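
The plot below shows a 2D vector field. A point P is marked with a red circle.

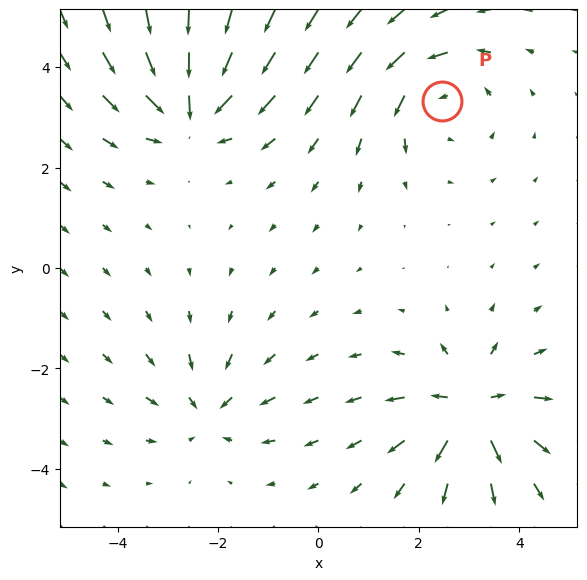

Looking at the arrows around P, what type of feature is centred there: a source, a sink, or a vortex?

vortex

At P (2.5, 3.3) the arrows circulate counterclockwise. Divergence ≈0, curl about +4 — near-zero divergence with nonzero curl is a vortex.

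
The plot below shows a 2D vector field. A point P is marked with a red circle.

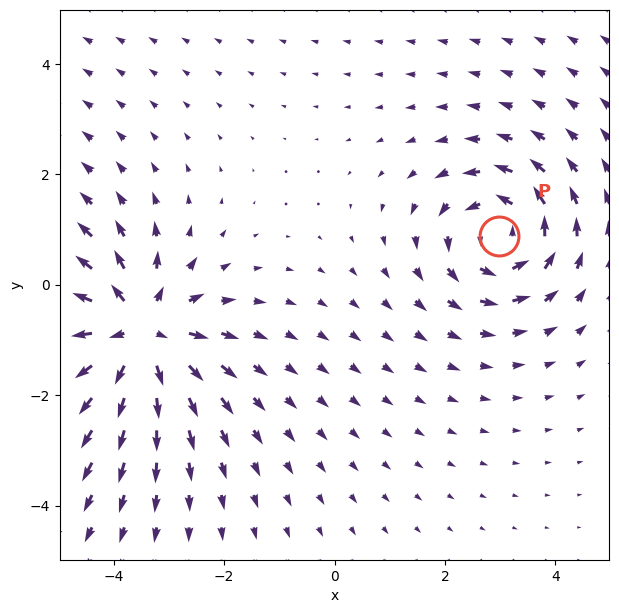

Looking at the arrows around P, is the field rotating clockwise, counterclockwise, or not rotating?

Near P at (3.0, 0.9) the arrows circulate counterclockwise. The curl (z-component) there is about +3; positive curl means counterclockwise rotation.

counterclockwise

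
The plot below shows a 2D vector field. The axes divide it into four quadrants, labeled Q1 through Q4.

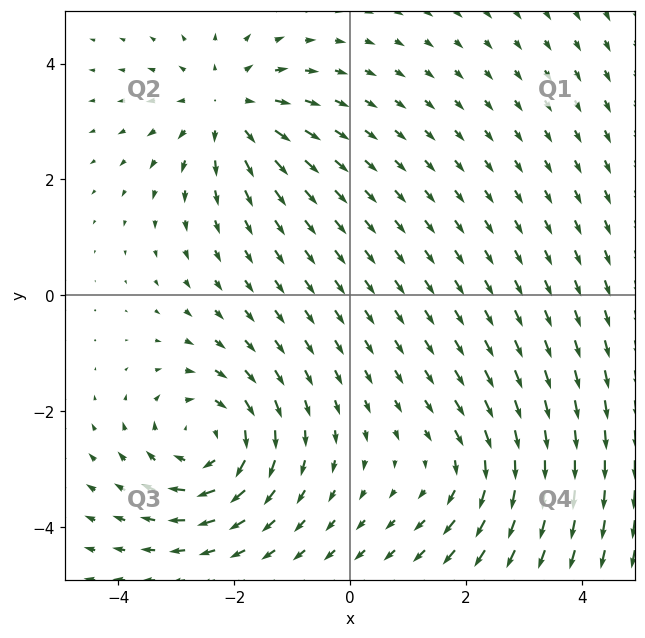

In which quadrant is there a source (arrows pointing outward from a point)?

The source sits at approximately (-2.1, 3.2), which lies in quadrant Q2. The divergence there is about +4, positive as expected for a source.

Q2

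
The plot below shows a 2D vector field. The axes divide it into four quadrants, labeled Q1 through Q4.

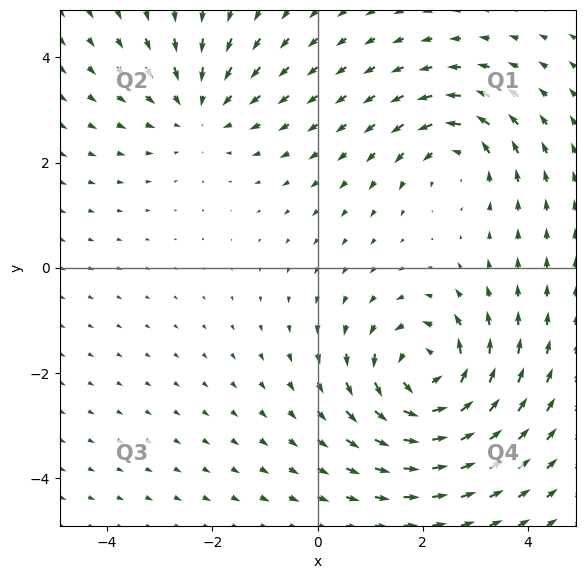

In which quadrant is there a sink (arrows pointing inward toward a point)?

Q2

The sink sits at approximately (-2.2, 3.0), which lies in quadrant Q2. The divergence there is about -2, negative as expected for a sink.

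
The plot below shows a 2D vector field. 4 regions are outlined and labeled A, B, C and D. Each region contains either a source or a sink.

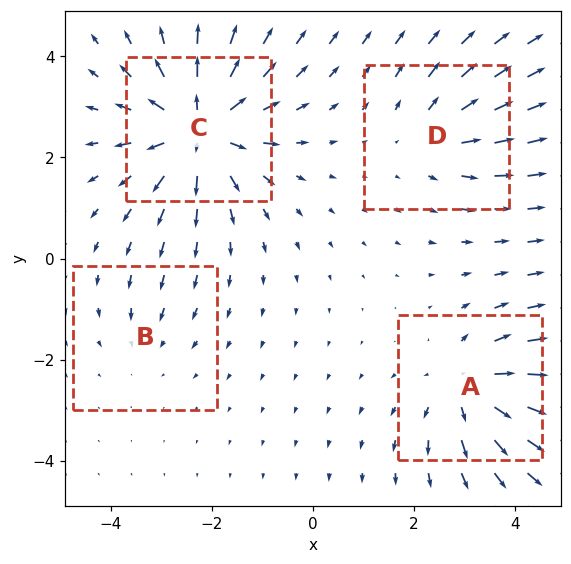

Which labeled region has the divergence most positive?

Divergence at each region's feature centre — A: about +5, B: about -2, C: about +8, D: about +4. Region C is most positive.

C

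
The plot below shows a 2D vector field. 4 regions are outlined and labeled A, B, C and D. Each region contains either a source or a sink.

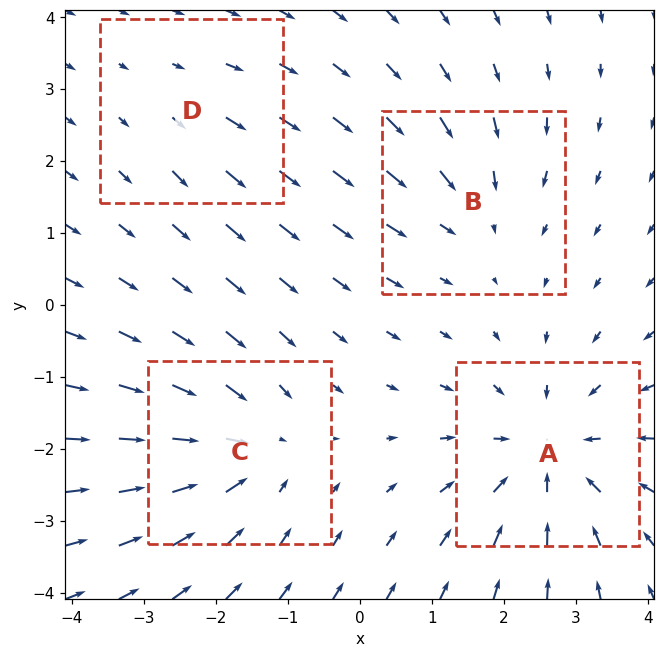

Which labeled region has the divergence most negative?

A

Divergence at each region's feature centre — A: about -5, B: about -3, C: about -4, D: about +2. Region A is most negative.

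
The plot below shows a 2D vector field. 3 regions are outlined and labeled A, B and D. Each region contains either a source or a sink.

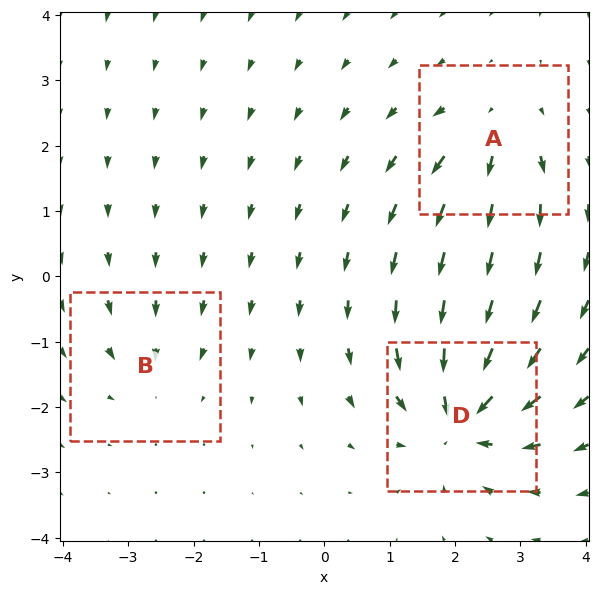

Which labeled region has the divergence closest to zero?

Divergence at each region's feature centre — A: about +4, B: about -3, D: about -6. Region B is closest to zero.

B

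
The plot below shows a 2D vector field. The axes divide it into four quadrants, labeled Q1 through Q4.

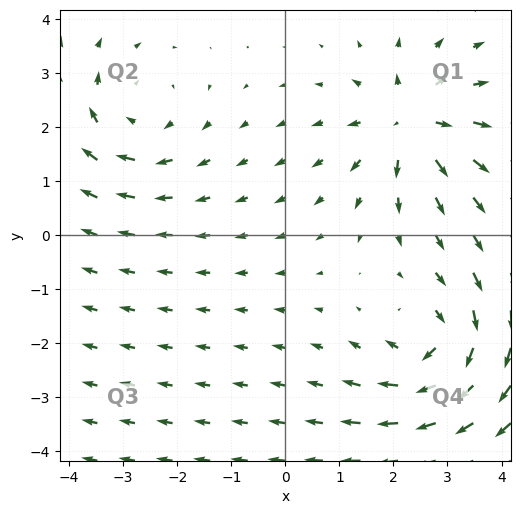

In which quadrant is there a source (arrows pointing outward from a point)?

The source sits at approximately (2.3, 2.1), which lies in quadrant Q1. The divergence there is about +6, positive as expected for a source.

Q1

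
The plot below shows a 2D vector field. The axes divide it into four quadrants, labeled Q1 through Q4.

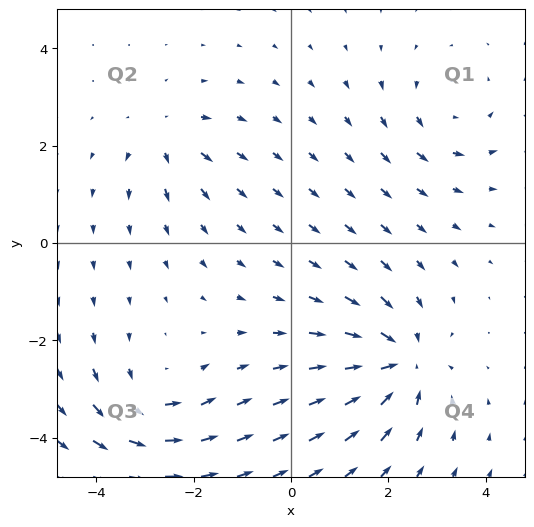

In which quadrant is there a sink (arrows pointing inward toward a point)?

The sink sits at approximately (2.2, -2.4), which lies in quadrant Q4. The divergence there is about -5, negative as expected for a sink.

Q4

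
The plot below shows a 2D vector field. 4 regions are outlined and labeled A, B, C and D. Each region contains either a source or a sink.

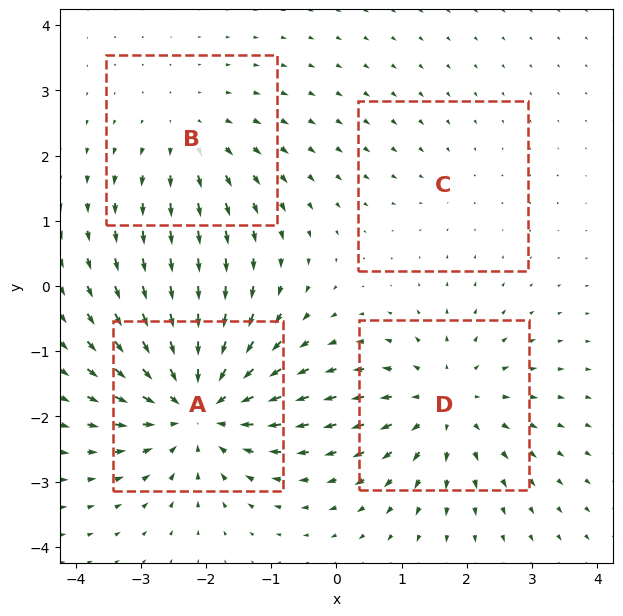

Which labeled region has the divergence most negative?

Divergence at each region's feature centre — A: about -7, B: about +3, C: about -2, D: about +5. Region A is most negative.

A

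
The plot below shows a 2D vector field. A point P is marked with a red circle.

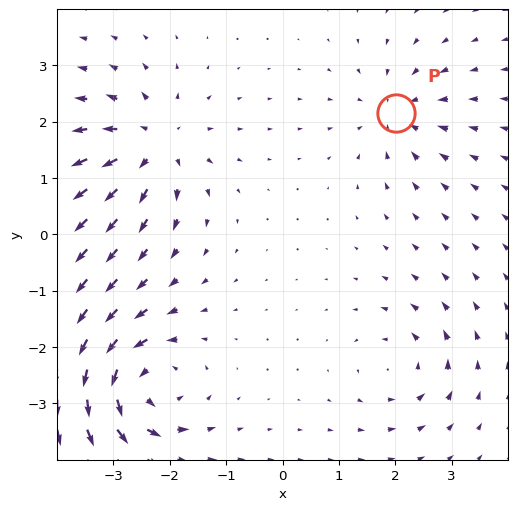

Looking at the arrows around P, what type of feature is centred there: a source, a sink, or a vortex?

sink

At P (2.0, 2.1) the arrows converge inward. Divergence about -4, curl ≈0 — negative divergence with near-zero curl is a sink.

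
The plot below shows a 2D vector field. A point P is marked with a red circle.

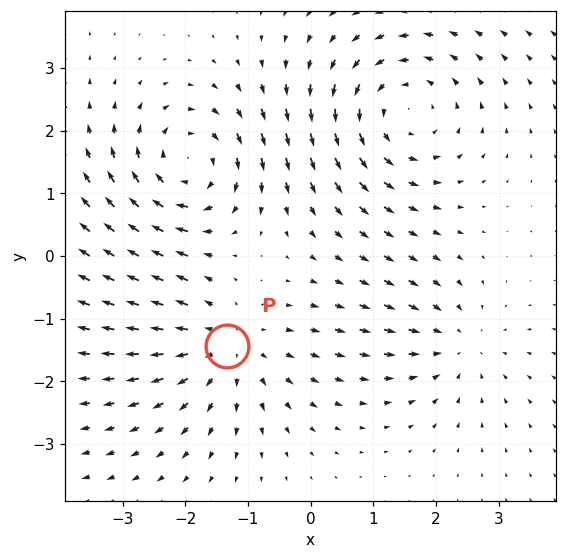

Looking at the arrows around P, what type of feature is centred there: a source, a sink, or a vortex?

At P (-1.3, -1.4) the arrows spread outward. Divergence about +4, curl ≈0 — positive divergence with near-zero curl is a source.

source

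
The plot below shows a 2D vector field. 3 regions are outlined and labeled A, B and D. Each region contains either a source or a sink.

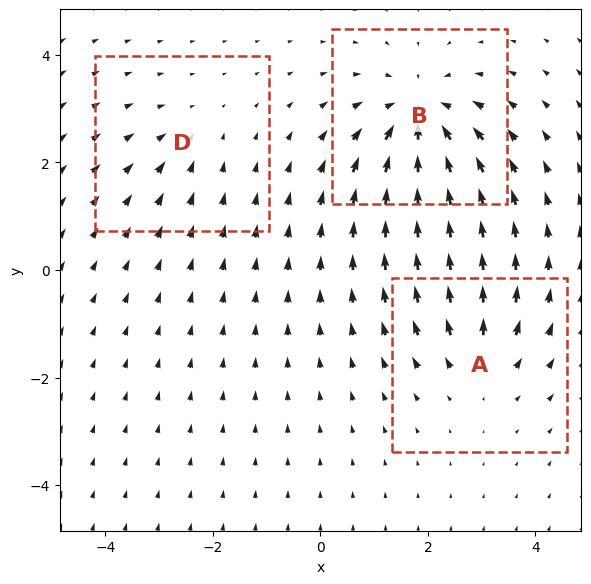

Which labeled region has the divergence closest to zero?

D

Divergence at each region's feature centre — A: about +3, B: about -5, D: about -2. Region D is closest to zero.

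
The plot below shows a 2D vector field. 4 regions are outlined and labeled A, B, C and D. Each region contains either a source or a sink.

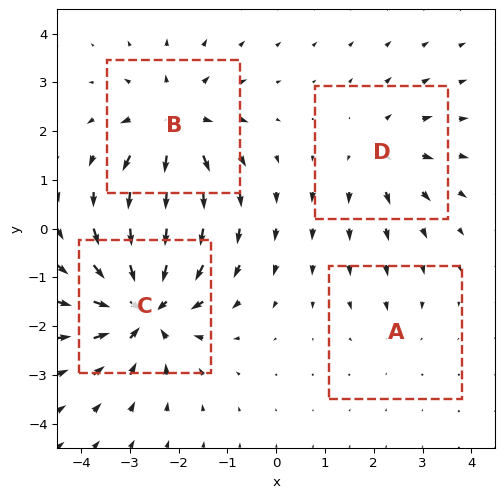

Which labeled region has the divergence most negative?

Divergence at each region's feature centre — A: about -2, B: about +6, C: about -8, D: about +4. Region C is most negative.

C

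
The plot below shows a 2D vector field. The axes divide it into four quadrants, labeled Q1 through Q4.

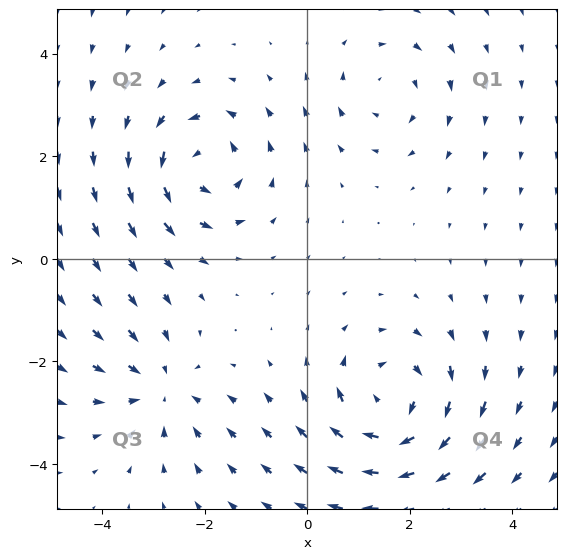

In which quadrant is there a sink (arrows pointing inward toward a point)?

The sink sits at approximately (-2.8, -2.5), which lies in quadrant Q3. The divergence there is about -3, negative as expected for a sink.

Q3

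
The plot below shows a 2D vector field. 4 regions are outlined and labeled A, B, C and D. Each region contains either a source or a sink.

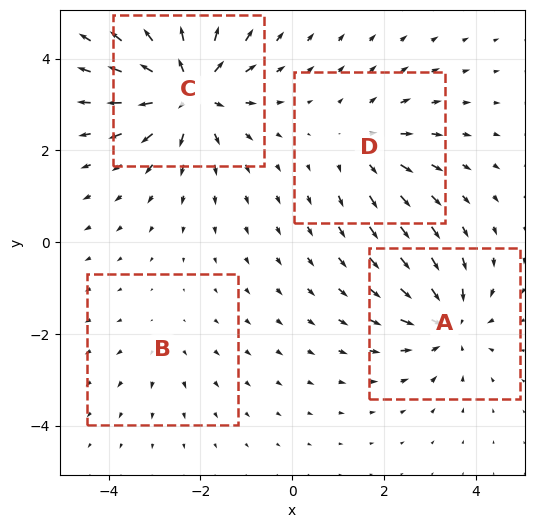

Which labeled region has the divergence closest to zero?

Divergence at each region's feature centre — A: about -5, B: about +2, C: about +7, D: about +3. Region B is closest to zero.

B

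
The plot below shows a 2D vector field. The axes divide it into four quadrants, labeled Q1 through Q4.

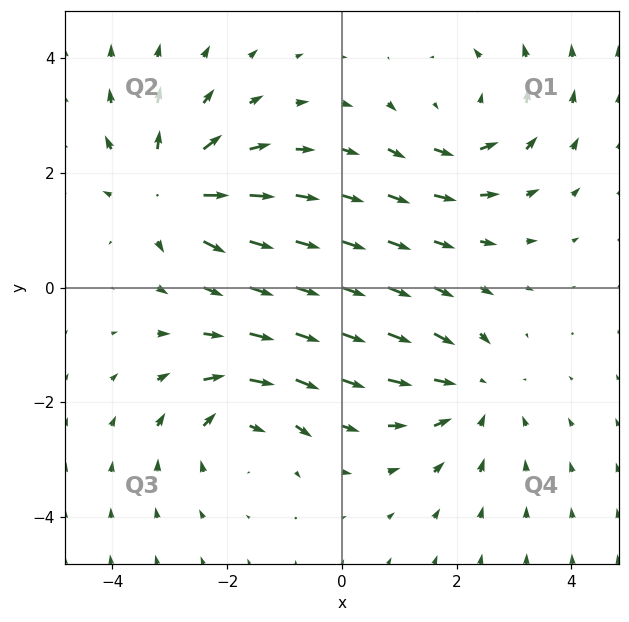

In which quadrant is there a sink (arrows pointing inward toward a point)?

Q4

The sink sits at approximately (2.3, -1.8), which lies in quadrant Q4. The divergence there is about -4, negative as expected for a sink.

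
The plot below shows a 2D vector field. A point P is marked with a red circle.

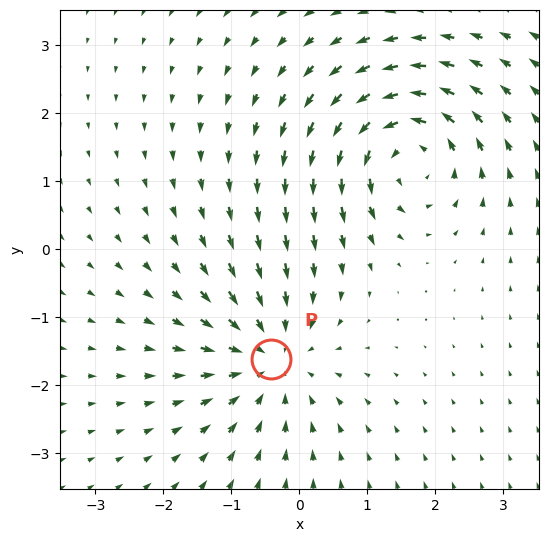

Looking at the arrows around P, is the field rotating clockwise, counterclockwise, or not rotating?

not rotating

Near P at (-0.4, -1.6) the arrows show no circulation. The curl there is ≈0.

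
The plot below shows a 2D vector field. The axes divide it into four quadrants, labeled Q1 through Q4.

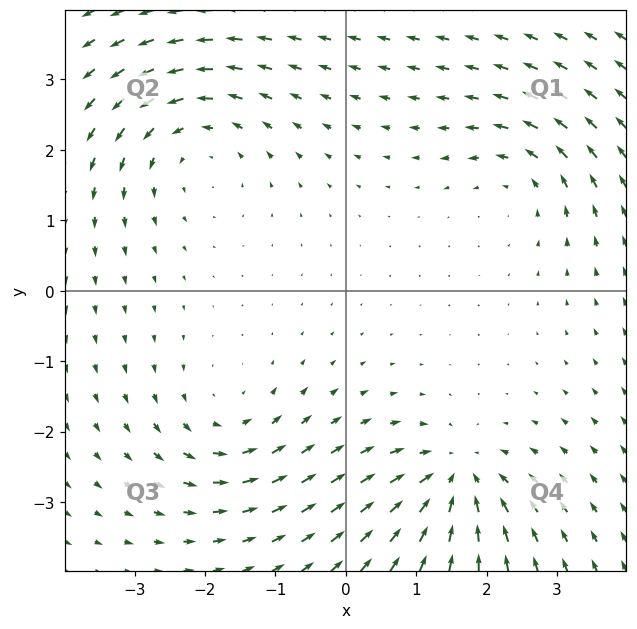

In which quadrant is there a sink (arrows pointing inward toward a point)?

Q4

The sink sits at approximately (1.6, -2.7), which lies in quadrant Q4. The divergence there is about -5, negative as expected for a sink.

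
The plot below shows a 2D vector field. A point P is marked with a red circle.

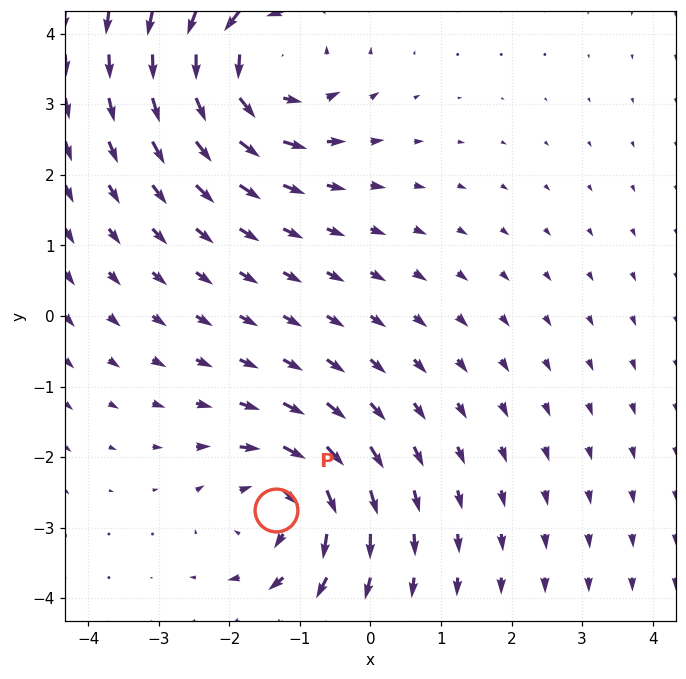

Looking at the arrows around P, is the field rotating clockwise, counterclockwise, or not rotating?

clockwise

Near P at (-1.3, -2.7) the arrows circulate clockwise. The curl (z-component) there is about -4; negative curl means clockwise rotation.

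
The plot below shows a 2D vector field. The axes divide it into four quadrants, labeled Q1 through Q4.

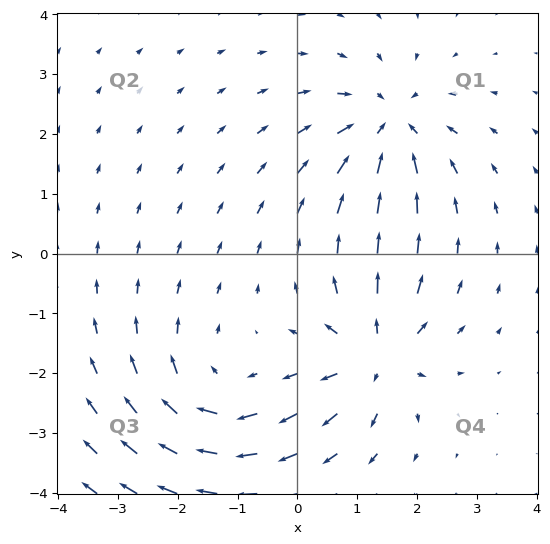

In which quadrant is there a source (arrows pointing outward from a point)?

Q4

The source sits at approximately (1.3, -1.7), which lies in quadrant Q4. The divergence there is about +6, positive as expected for a source.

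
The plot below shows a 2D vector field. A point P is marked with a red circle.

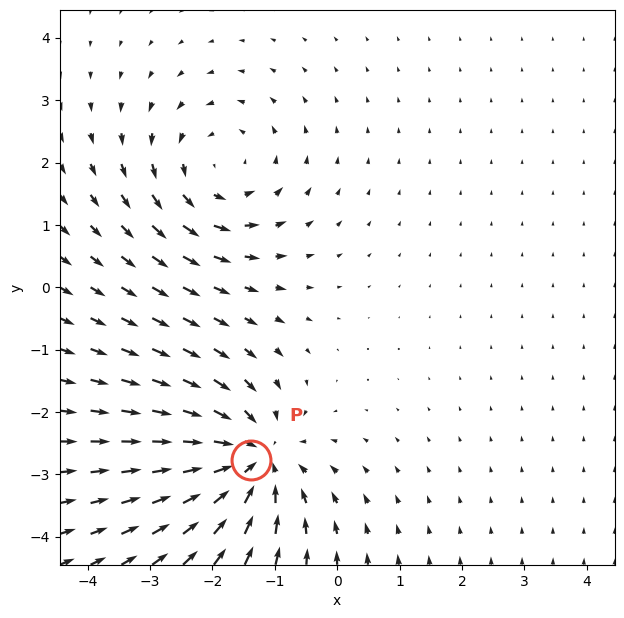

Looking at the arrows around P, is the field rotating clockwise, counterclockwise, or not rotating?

Near P at (-1.4, -2.8) the arrows show no circulation. The curl there is ≈0.

not rotating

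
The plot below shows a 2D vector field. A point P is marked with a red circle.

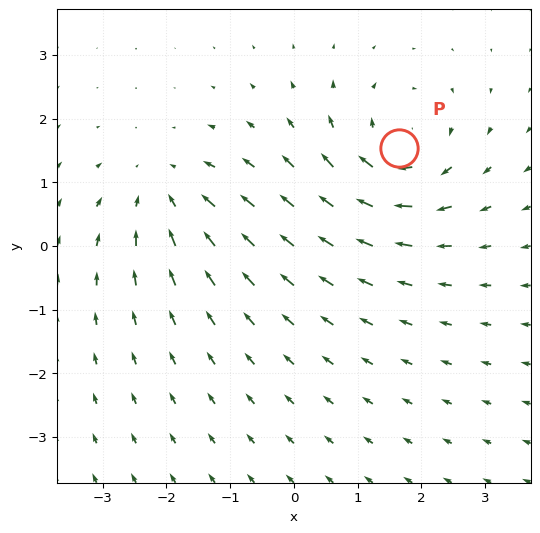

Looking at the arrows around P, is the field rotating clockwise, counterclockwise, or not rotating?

Near P at (1.6, 1.5) the arrows circulate clockwise. The curl (z-component) there is about -4; negative curl means clockwise rotation.

clockwise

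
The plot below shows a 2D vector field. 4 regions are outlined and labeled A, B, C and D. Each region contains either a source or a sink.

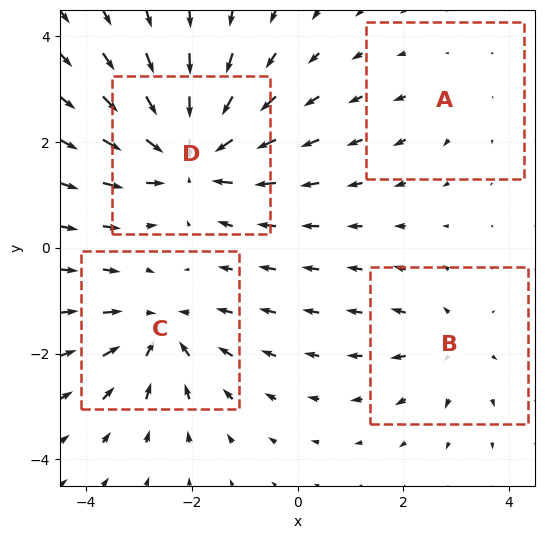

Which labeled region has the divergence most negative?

D

Divergence at each region's feature centre — A: about +2, B: about +3, C: about -5, D: about -7. Region D is most negative.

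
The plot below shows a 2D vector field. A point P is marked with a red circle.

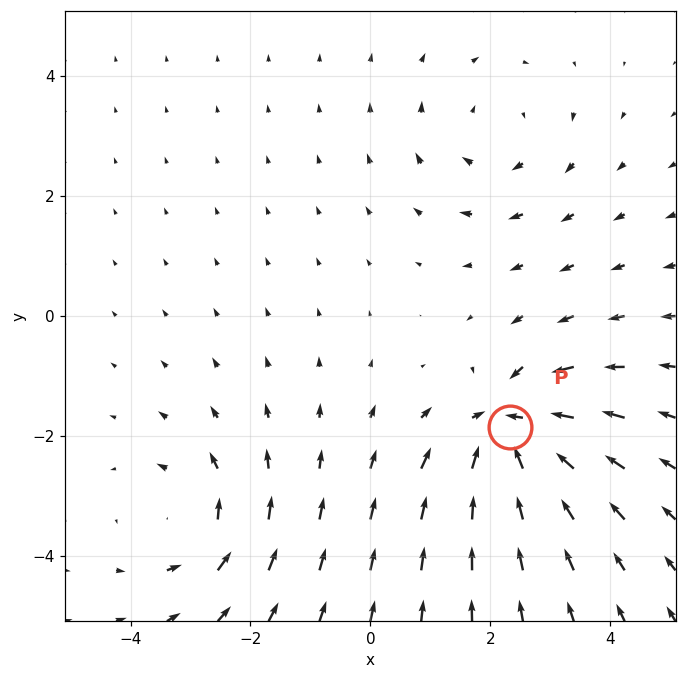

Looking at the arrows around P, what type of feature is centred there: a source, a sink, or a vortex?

At P (2.3, -1.8) the arrows converge inward. Divergence about -6, curl ≈0 — negative divergence with near-zero curl is a sink.

sink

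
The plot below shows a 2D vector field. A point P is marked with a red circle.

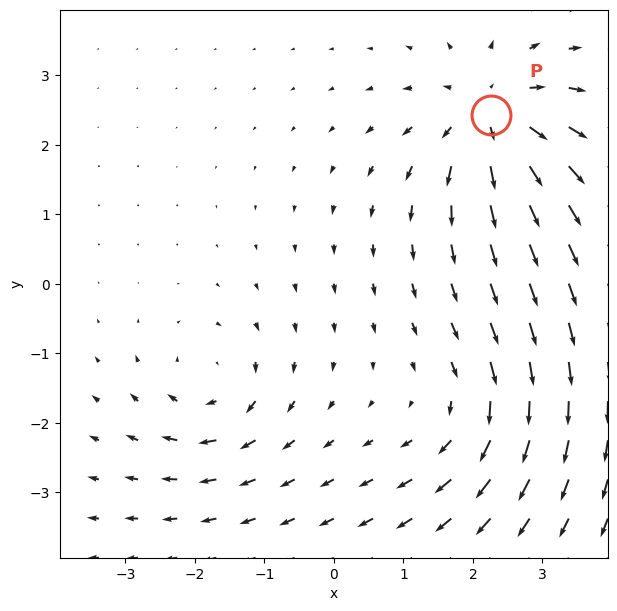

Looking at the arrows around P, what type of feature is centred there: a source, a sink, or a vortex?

At P (2.3, 2.4) the arrows spread outward. Divergence about +6, curl ≈0 — positive divergence with near-zero curl is a source.

source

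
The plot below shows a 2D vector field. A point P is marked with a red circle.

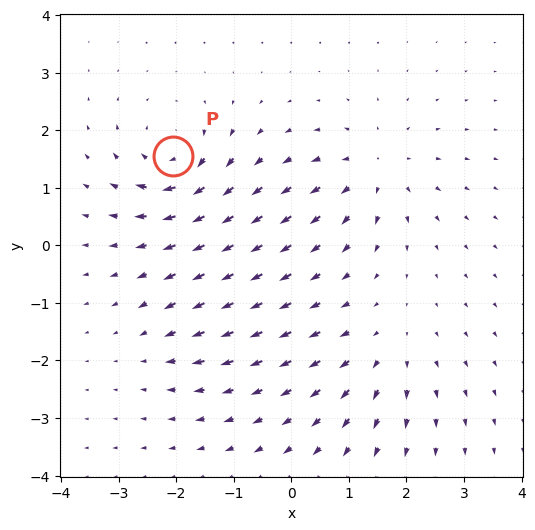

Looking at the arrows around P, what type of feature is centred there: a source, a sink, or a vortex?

vortex

At P (-2.0, 1.5) the arrows circulate clockwise. Divergence ≈0, curl about -7 — near-zero divergence with nonzero curl is a vortex.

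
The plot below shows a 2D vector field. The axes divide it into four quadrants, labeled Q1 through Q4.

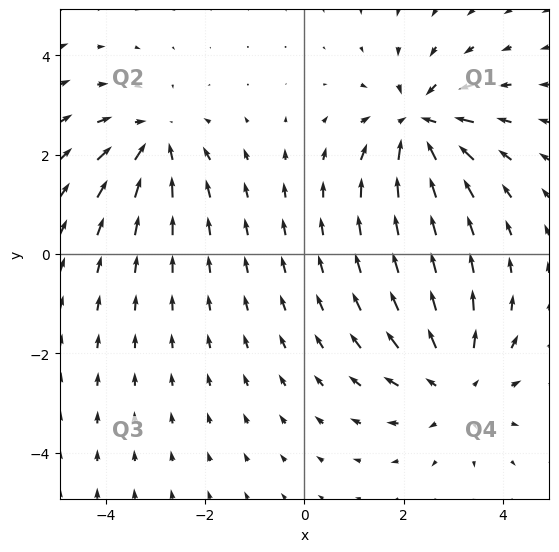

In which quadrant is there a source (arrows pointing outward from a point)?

The source sits at approximately (3.0, -2.6), which lies in quadrant Q4. The divergence there is about +4, positive as expected for a source.

Q4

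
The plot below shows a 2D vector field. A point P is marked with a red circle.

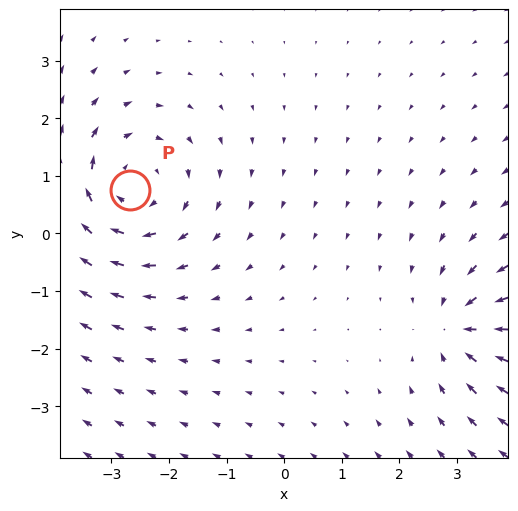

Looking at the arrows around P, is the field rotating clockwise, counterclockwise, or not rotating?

clockwise

Near P at (-2.7, 0.8) the arrows circulate clockwise. The curl (z-component) there is about -3; negative curl means clockwise rotation.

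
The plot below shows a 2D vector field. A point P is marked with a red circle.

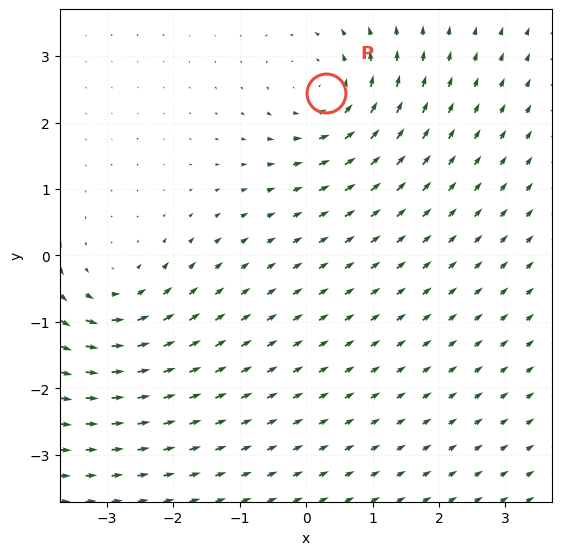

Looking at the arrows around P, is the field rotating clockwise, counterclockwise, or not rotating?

Near P at (0.3, 2.4) the arrows circulate counterclockwise. The curl (z-component) there is about +3; positive curl means counterclockwise rotation.

counterclockwise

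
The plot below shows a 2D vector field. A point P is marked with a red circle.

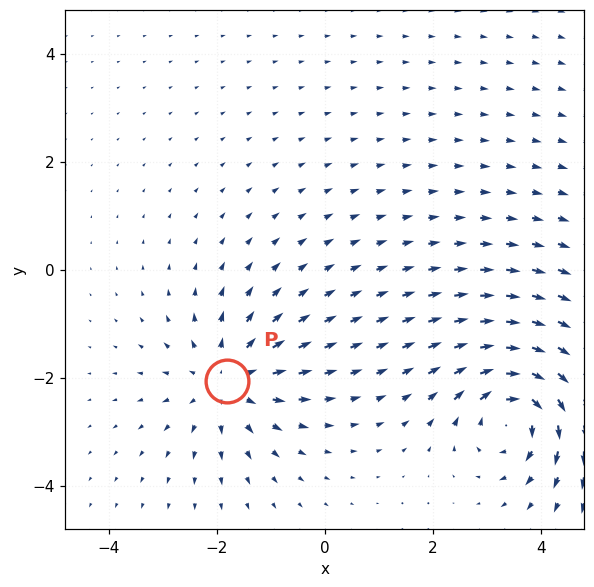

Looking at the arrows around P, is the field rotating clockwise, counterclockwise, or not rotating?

not rotating

Near P at (-1.8, -2.1) the arrows show no circulation. The curl there is ≈0.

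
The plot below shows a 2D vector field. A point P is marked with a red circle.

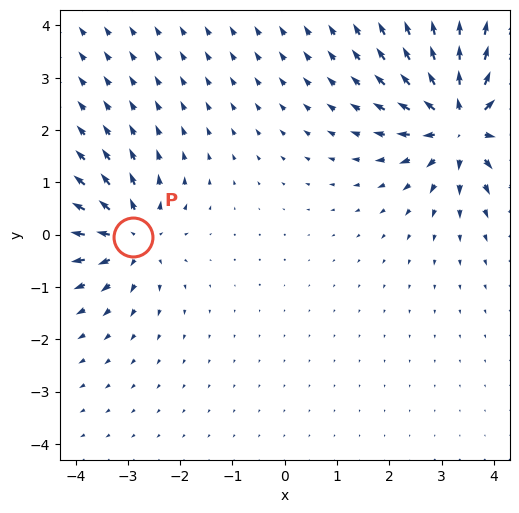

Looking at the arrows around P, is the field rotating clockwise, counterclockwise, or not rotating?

not rotating

Near P at (-2.9, -0.0) the arrows show no circulation. The curl there is ≈0.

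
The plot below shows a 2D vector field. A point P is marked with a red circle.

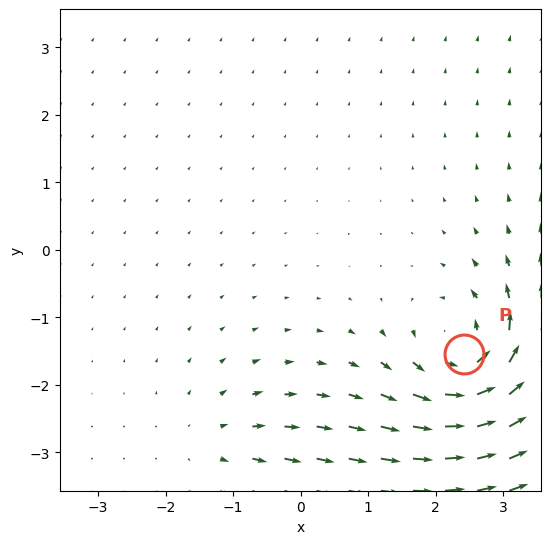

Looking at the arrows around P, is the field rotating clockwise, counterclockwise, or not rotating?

Near P at (2.4, -1.5) the arrows circulate counterclockwise. The curl (z-component) there is about +6; positive curl means counterclockwise rotation.

counterclockwise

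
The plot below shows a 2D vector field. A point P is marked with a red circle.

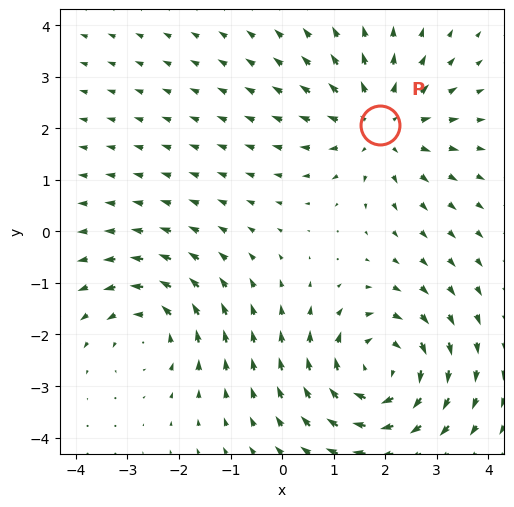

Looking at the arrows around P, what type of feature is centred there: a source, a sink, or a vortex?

At P (1.9, 2.1) the arrows spread outward. Divergence about +3, curl ≈0 — positive divergence with near-zero curl is a source.

source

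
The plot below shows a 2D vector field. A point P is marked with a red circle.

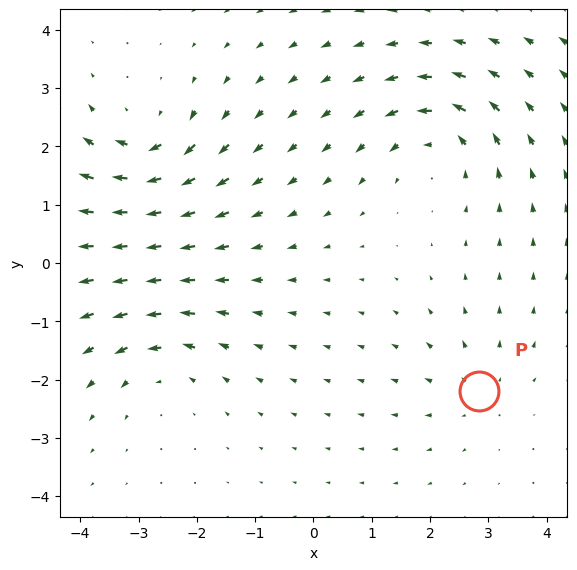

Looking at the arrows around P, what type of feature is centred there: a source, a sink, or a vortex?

At P (2.8, -2.2) the arrows spread outward. Divergence about +3, curl ≈0 — positive divergence with near-zero curl is a source.

source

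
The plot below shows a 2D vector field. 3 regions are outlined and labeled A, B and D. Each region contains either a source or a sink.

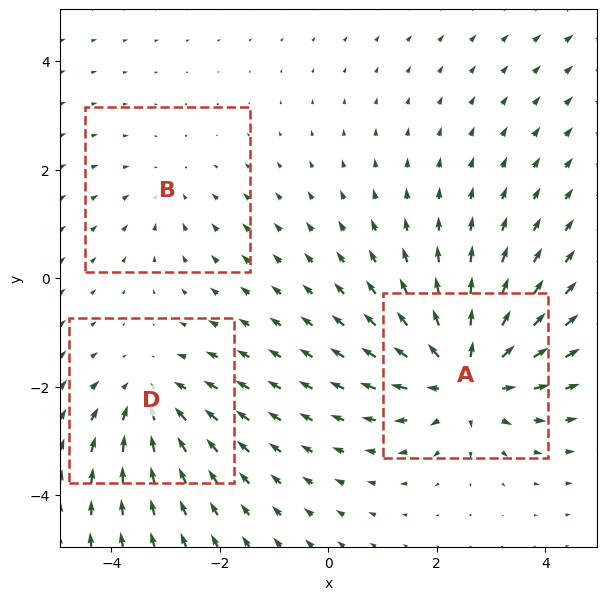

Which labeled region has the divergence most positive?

A

Divergence at each region's feature centre — A: about +5, B: about -2, D: about -3. Region A is most positive.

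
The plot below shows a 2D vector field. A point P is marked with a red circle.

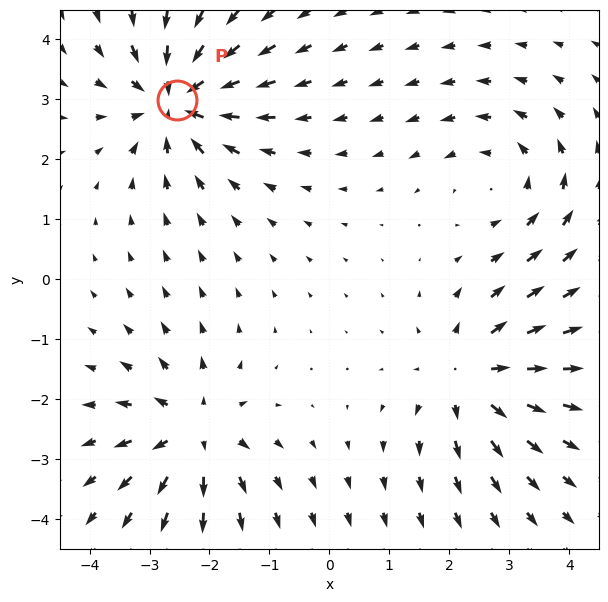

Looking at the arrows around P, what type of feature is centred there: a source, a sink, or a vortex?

At P (-2.5, 3.0) the arrows converge inward. Divergence about -6, curl ≈0 — negative divergence with near-zero curl is a sink.

sink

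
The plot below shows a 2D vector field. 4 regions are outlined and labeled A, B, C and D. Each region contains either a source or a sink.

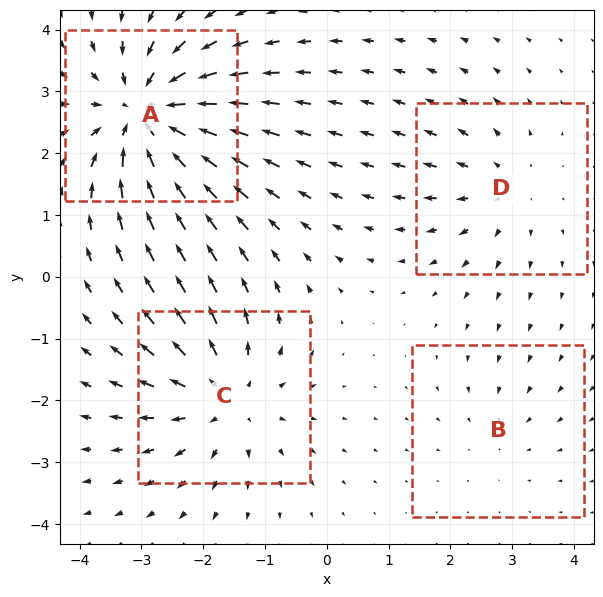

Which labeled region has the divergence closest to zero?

Divergence at each region's feature centre — A: about -7, B: about -2, C: about +5, D: about +3. Region B is closest to zero.

B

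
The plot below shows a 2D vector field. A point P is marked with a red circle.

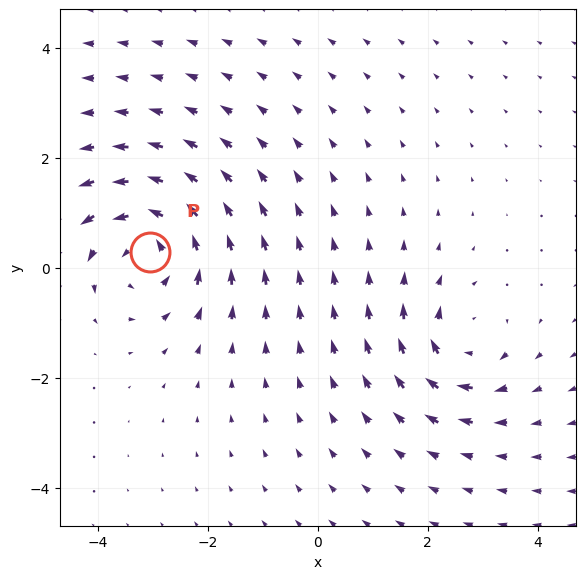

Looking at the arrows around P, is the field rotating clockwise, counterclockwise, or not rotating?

Near P at (-3.1, 0.3) the arrows circulate counterclockwise. The curl (z-component) there is about +5; positive curl means counterclockwise rotation.

counterclockwise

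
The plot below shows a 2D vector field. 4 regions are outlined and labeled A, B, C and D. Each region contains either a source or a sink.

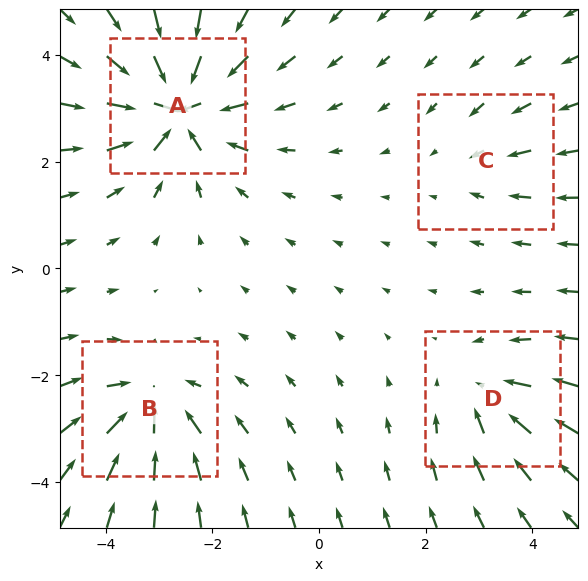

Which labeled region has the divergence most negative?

Divergence at each region's feature centre — A: about -8, B: about -5, C: about -2, D: about -4. Region A is most negative.

A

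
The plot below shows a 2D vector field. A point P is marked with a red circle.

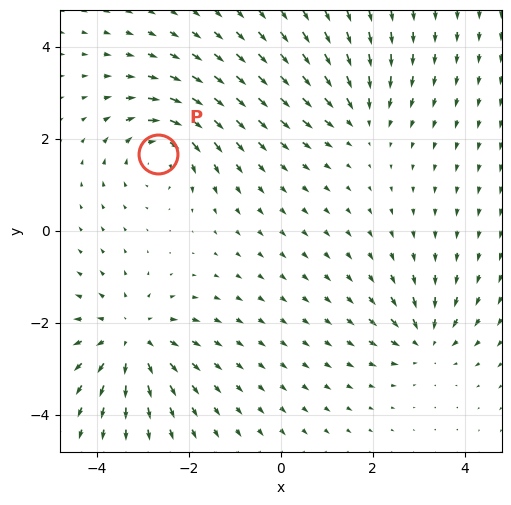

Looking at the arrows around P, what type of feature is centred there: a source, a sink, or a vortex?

At P (-2.7, 1.7) the arrows circulate clockwise. Divergence ≈0, curl about -4 — near-zero divergence with nonzero curl is a vortex.

vortex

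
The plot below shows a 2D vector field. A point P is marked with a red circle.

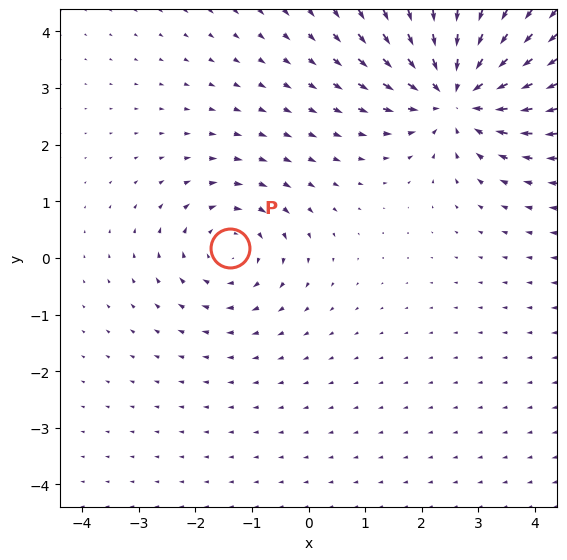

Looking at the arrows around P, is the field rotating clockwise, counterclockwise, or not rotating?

Near P at (-1.4, 0.2) the arrows circulate clockwise. The curl (z-component) there is about -3; negative curl means clockwise rotation.

clockwise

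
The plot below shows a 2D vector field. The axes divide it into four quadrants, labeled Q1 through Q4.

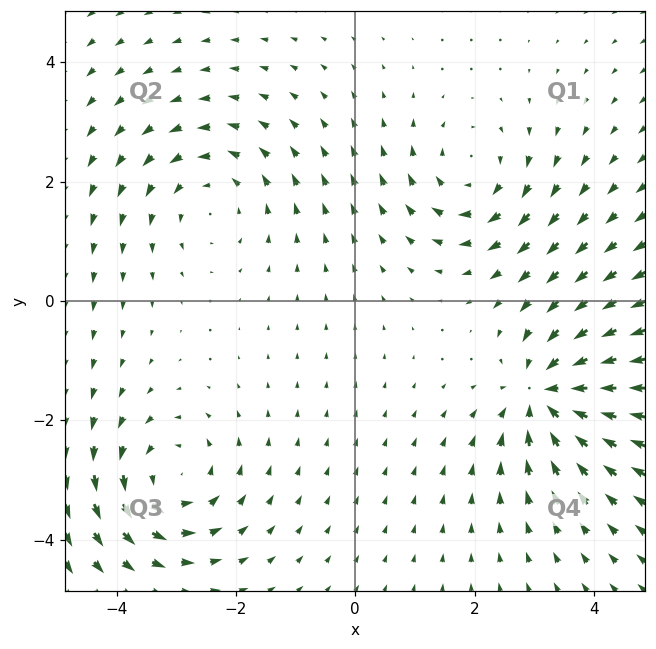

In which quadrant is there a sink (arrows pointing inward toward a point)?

The sink sits at approximately (3.2, -1.6), which lies in quadrant Q4. The divergence there is about -6, negative as expected for a sink.

Q4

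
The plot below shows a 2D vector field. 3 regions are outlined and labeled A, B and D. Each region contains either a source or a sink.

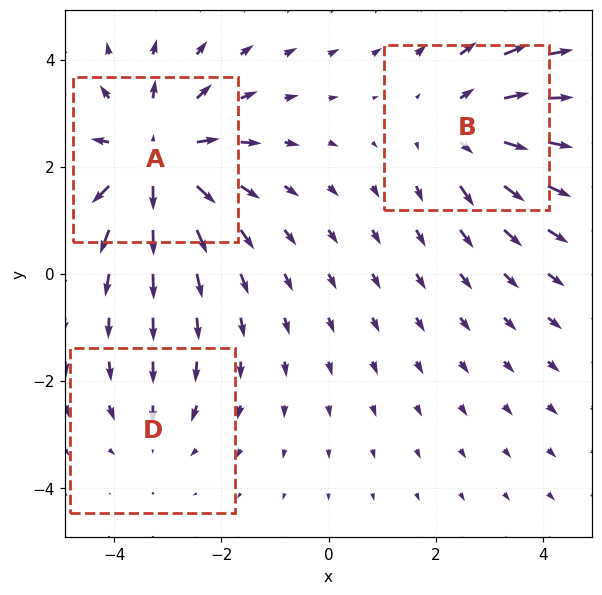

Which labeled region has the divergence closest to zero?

Divergence at each region's feature centre — A: about +5, B: about +3, D: about -2. Region D is closest to zero.

D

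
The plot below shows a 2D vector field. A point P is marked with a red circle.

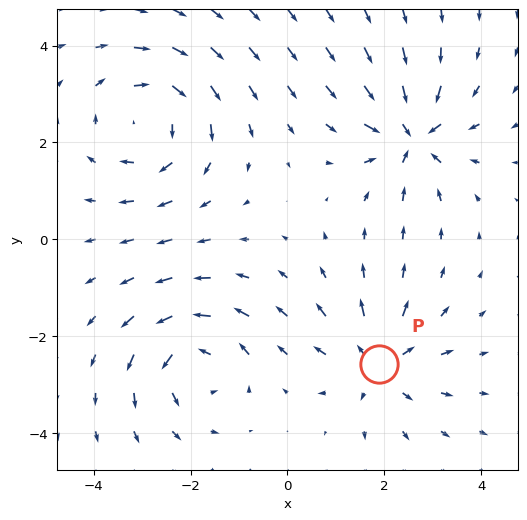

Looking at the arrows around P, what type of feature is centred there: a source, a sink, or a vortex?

source

At P (1.9, -2.6) the arrows spread outward. Divergence about +4, curl ≈0 — positive divergence with near-zero curl is a source.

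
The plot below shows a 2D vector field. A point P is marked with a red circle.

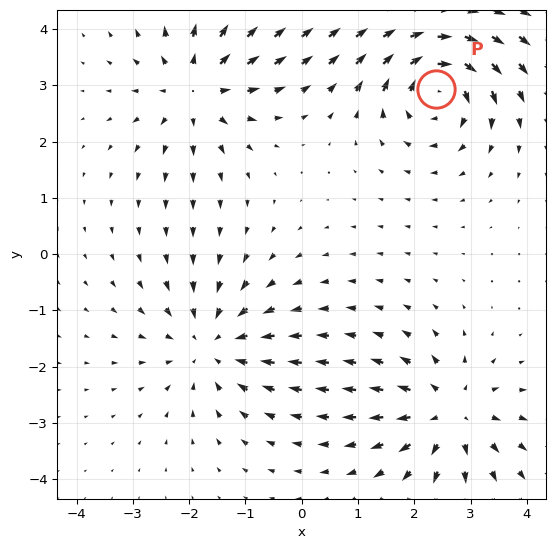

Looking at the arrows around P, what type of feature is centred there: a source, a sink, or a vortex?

vortex

At P (2.4, 2.9) the arrows circulate clockwise. Divergence ≈0, curl about -7 — near-zero divergence with nonzero curl is a vortex.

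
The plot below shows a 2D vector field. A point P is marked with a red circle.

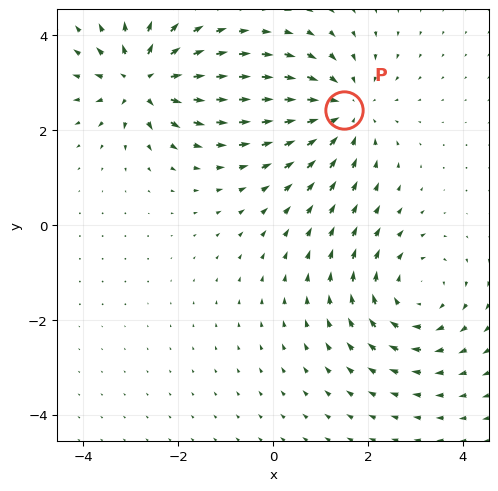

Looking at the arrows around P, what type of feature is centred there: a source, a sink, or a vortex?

sink

At P (1.5, 2.4) the arrows converge inward. Divergence about -4, curl ≈0 — negative divergence with near-zero curl is a sink.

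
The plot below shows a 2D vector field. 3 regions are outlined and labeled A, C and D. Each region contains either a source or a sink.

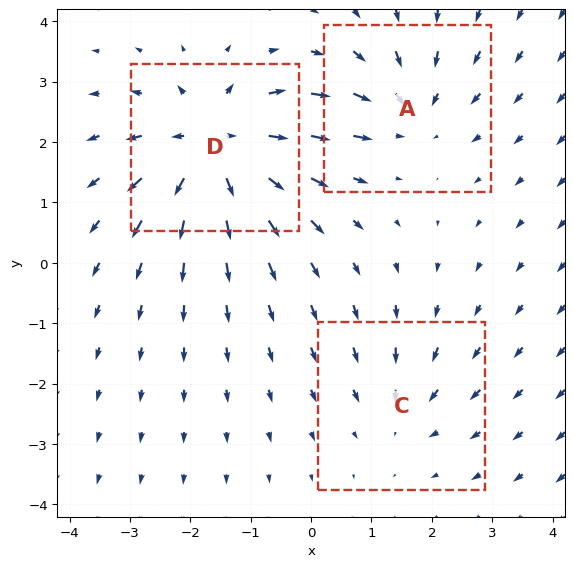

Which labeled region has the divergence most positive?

Divergence at each region's feature centre — A: about -3, C: about -2, D: about +5. Region D is most positive.

D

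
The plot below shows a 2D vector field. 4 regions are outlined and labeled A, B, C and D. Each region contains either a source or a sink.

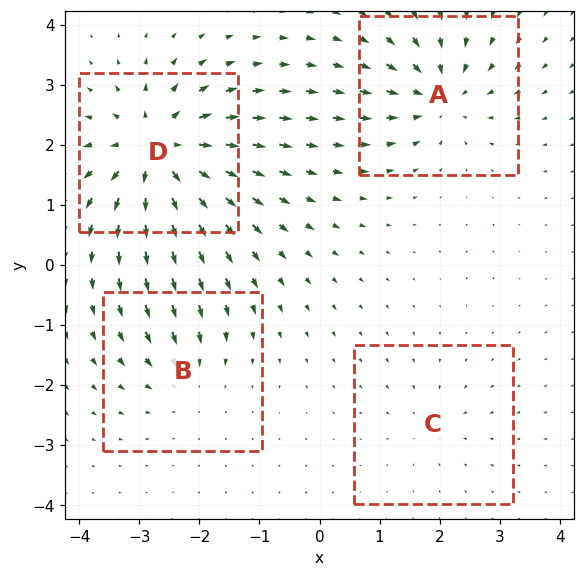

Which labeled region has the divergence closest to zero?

C

Divergence at each region's feature centre — A: about -6, B: about -4, C: about -2, D: about +8. Region C is closest to zero.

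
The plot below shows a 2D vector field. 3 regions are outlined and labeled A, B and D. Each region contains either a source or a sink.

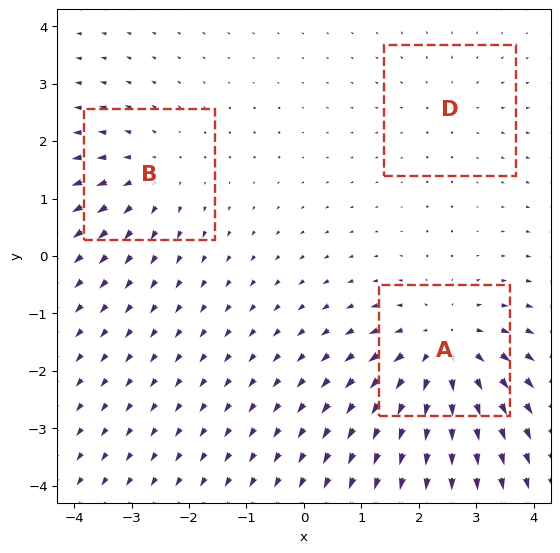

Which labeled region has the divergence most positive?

Divergence at each region's feature centre — A: about +5, B: about +3, D: about +2. Region A is most positive.

A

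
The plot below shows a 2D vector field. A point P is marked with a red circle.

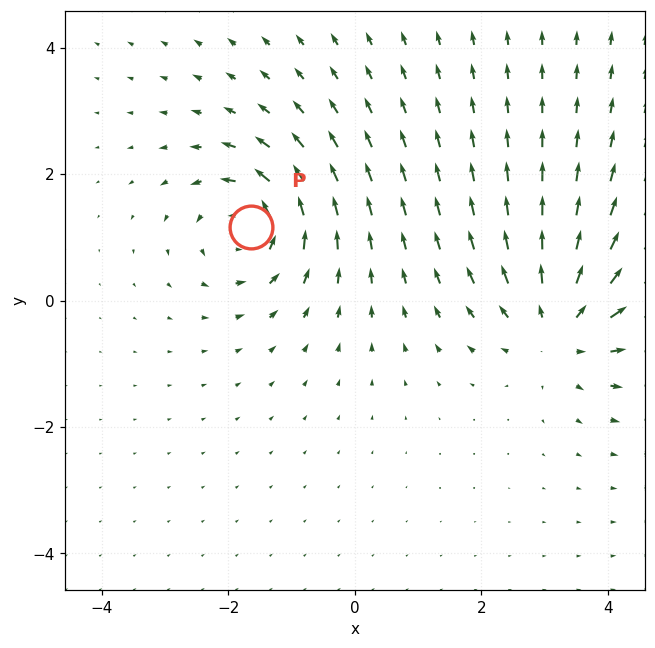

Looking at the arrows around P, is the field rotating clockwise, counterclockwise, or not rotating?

counterclockwise

Near P at (-1.6, 1.2) the arrows circulate counterclockwise. The curl (z-component) there is about +6; positive curl means counterclockwise rotation.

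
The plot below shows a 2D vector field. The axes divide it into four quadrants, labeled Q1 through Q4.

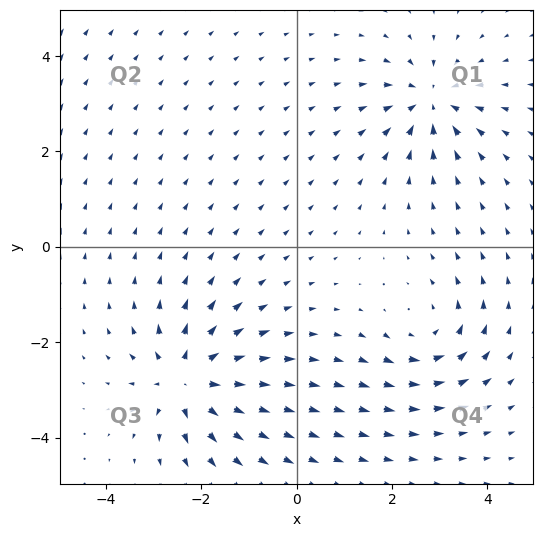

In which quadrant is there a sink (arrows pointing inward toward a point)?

The sink sits at approximately (2.8, 3.1), which lies in quadrant Q1. The divergence there is about -4, negative as expected for a sink.

Q1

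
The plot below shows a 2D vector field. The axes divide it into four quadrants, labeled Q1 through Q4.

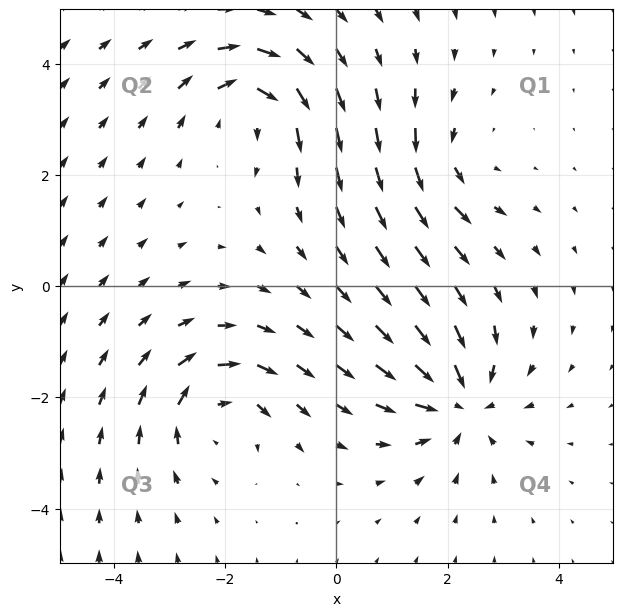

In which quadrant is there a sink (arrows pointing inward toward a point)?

Q4

The sink sits at approximately (2.2, -2.1), which lies in quadrant Q4. The divergence there is about -5, negative as expected for a sink.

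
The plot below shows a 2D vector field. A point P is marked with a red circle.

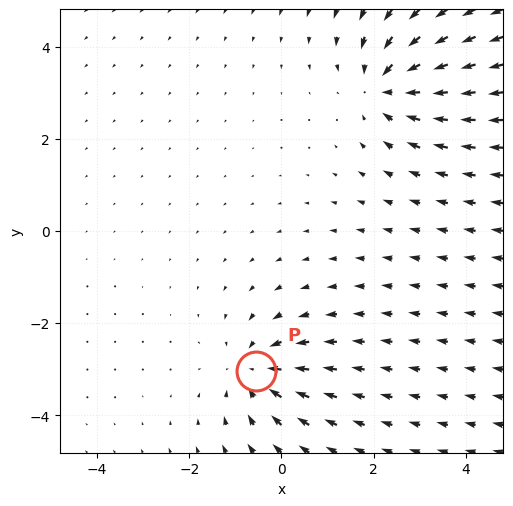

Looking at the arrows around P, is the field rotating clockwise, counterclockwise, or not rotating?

Near P at (-0.5, -3.0) the arrows show no circulation. The curl there is ≈0.

not rotating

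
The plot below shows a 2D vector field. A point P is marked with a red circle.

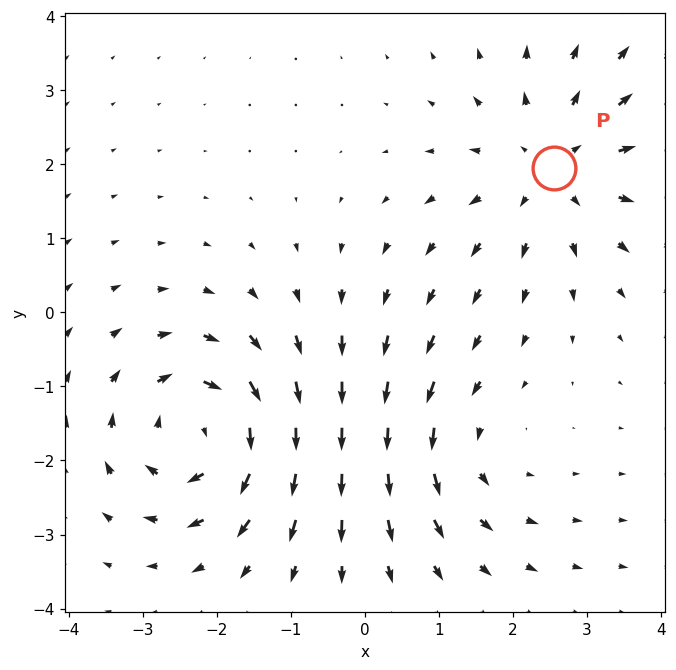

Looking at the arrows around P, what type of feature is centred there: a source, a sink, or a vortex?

source

At P (2.5, 1.9) the arrows spread outward. Divergence about +3, curl ≈0 — positive divergence with near-zero curl is a source.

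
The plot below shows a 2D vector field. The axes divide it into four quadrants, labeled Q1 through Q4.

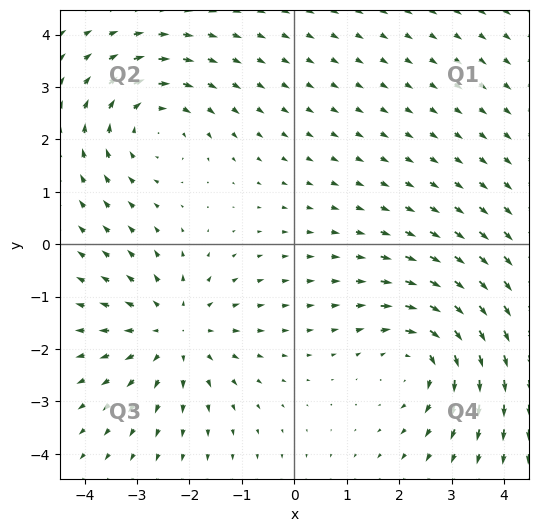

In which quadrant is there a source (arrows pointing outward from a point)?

Q3

The source sits at approximately (-2.3, -1.7), which lies in quadrant Q3. The divergence there is about +3, positive as expected for a source.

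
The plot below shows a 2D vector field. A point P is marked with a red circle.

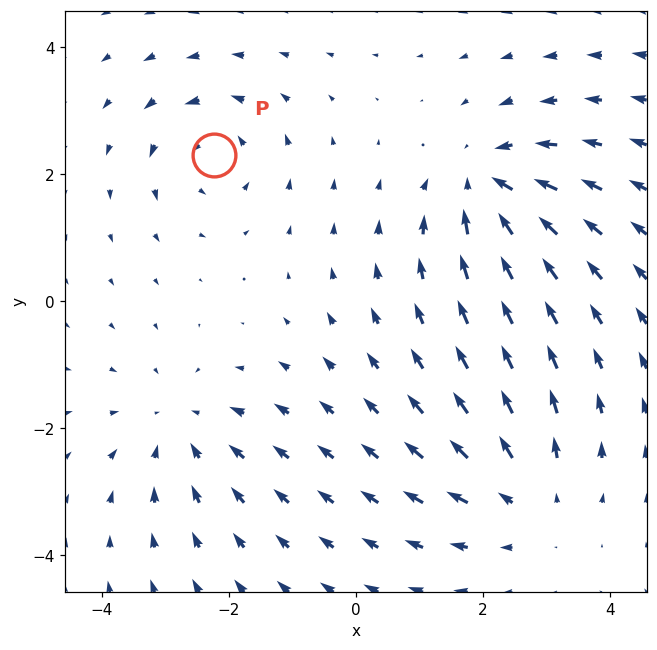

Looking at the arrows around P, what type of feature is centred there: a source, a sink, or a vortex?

At P (-2.2, 2.3) the arrows circulate counterclockwise. Divergence ≈0, curl about +4 — near-zero divergence with nonzero curl is a vortex.

vortex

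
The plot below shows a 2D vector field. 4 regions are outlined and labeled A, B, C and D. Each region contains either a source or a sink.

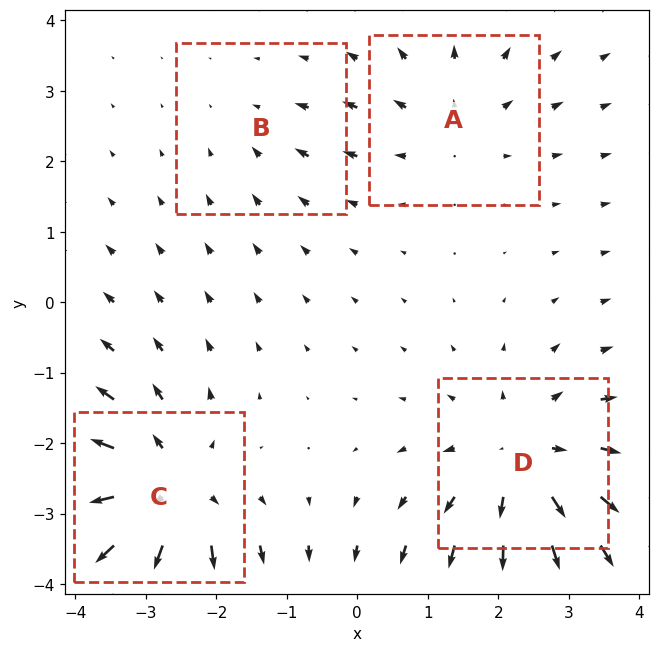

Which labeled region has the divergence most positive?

Divergence at each region's feature centre — A: about +3, B: about -2, C: about +6, D: about +5. Region C is most positive.

C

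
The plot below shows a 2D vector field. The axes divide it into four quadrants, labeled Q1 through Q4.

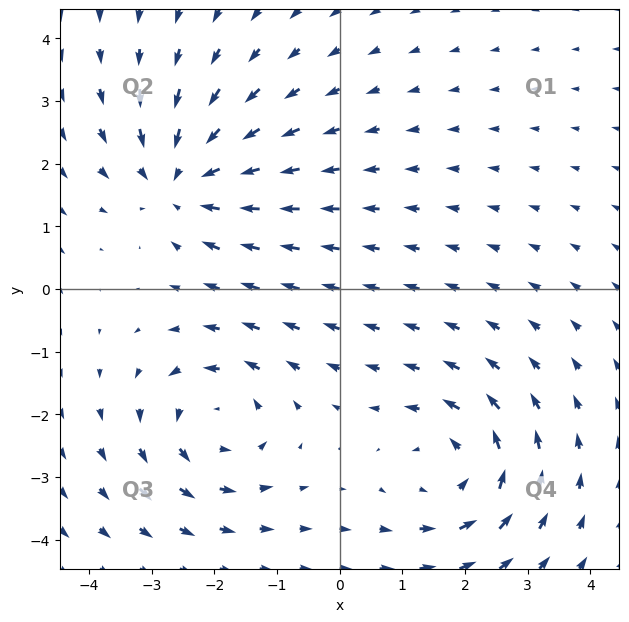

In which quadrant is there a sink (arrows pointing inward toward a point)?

The sink sits at approximately (-2.5, 1.7), which lies in quadrant Q2. The divergence there is about -5, negative as expected for a sink.

Q2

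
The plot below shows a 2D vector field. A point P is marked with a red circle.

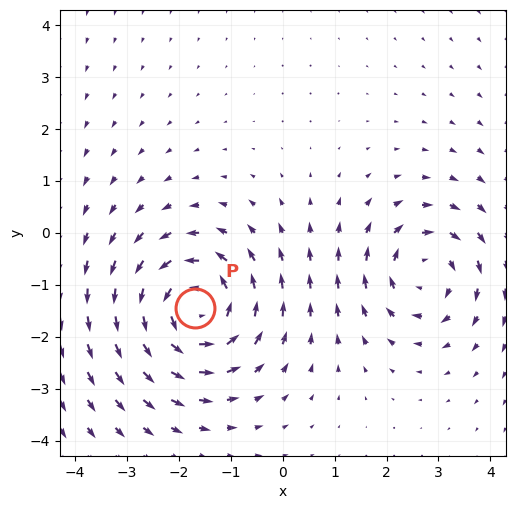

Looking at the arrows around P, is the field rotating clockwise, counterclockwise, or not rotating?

counterclockwise

Near P at (-1.7, -1.4) the arrows circulate counterclockwise. The curl (z-component) there is about +5; positive curl means counterclockwise rotation.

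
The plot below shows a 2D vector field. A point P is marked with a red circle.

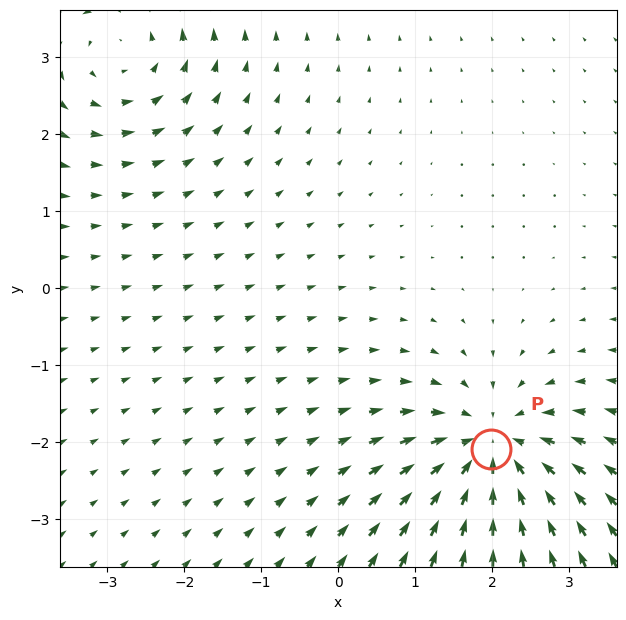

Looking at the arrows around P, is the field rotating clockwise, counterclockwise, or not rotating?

Near P at (2.0, -2.1) the arrows show no circulation. The curl there is ≈0.

not rotating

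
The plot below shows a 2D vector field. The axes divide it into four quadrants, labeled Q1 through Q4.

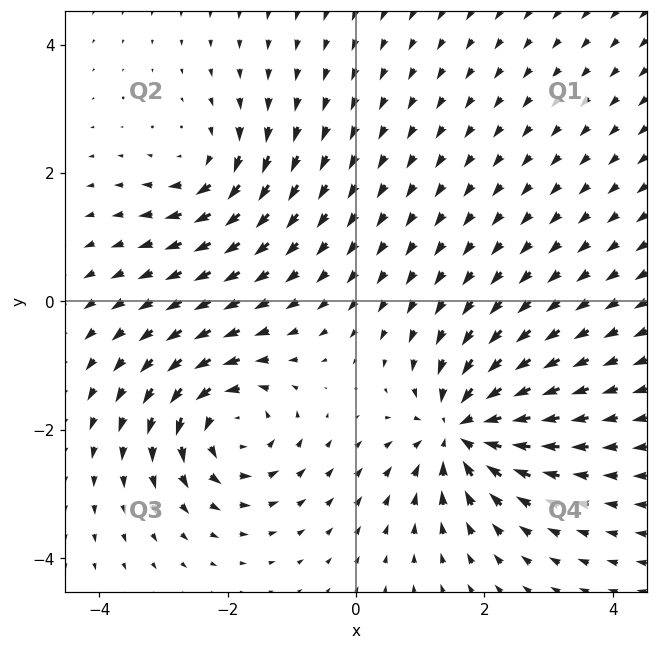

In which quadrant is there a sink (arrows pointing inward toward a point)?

The sink sits at approximately (1.6, -2.0), which lies in quadrant Q4. The divergence there is about -5, negative as expected for a sink.

Q4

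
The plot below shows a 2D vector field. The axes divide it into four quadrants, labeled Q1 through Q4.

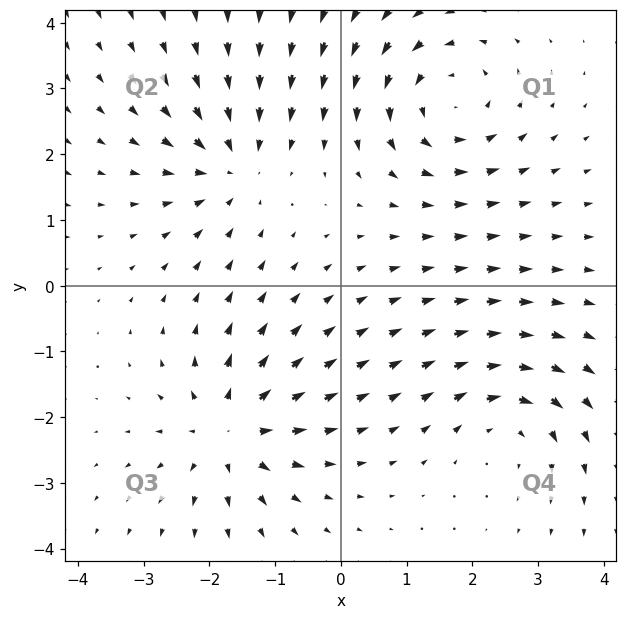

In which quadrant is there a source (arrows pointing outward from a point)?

The source sits at approximately (-1.7, -2.2), which lies in quadrant Q3. The divergence there is about +5, positive as expected for a source.

Q3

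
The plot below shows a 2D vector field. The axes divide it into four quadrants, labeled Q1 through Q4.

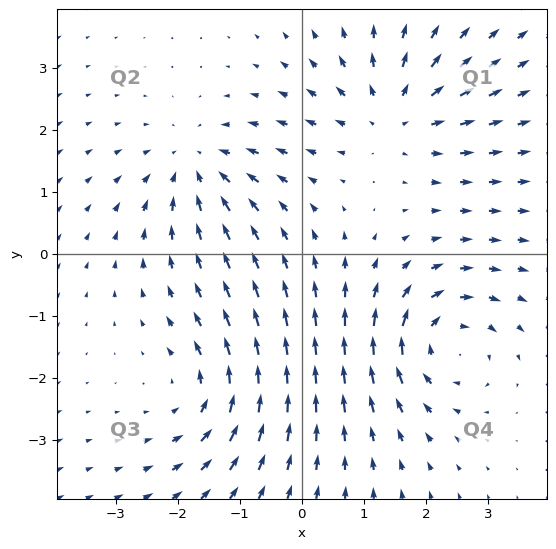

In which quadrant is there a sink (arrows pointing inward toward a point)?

Q2

The sink sits at approximately (-1.7, 1.4), which lies in quadrant Q2. The divergence there is about -3, negative as expected for a sink.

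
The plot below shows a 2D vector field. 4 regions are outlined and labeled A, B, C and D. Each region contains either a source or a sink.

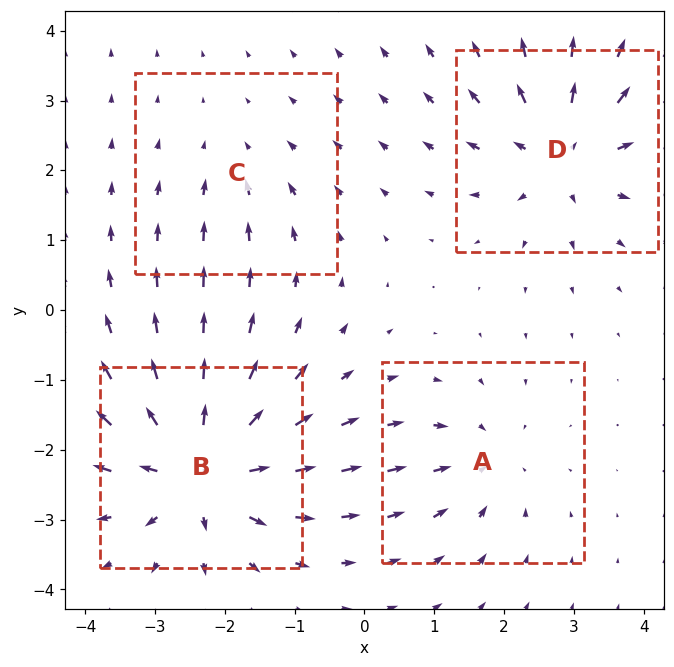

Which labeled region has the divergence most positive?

Divergence at each region's feature centre — A: about -4, B: about +8, C: about -2, D: about +6. Region B is most positive.

B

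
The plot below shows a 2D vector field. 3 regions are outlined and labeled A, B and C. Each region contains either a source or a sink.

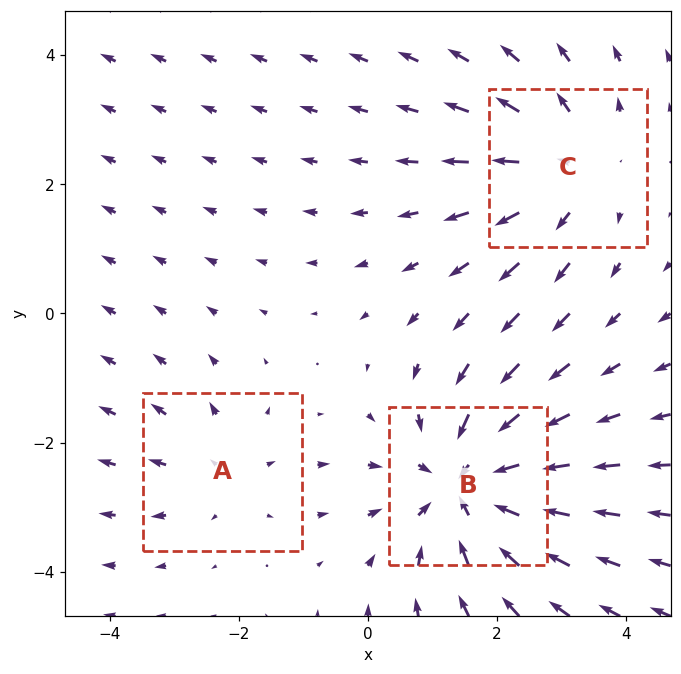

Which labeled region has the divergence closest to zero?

A

Divergence at each region's feature centre — A: about +2, B: about -4, C: about +3. Region A is closest to zero.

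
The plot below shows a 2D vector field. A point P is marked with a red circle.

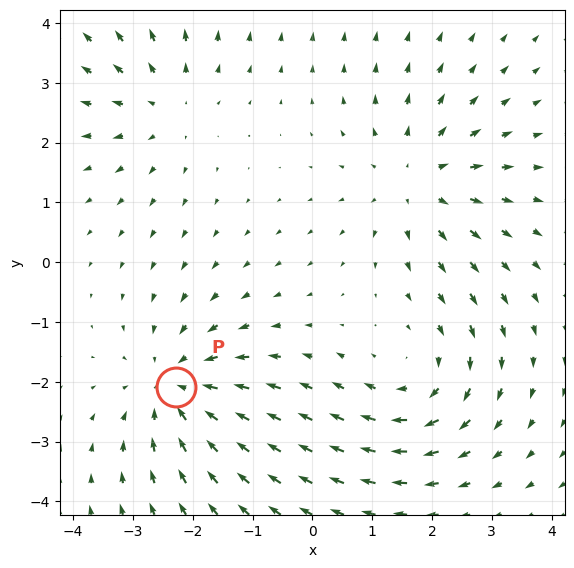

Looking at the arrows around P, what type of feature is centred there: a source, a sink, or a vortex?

sink

At P (-2.3, -2.1) the arrows converge inward. Divergence about -4, curl ≈0 — negative divergence with near-zero curl is a sink.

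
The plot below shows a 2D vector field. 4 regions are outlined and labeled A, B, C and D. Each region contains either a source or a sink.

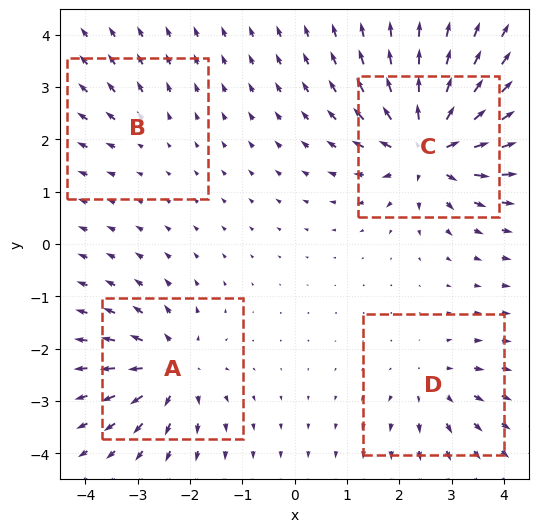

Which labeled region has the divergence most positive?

Divergence at each region's feature centre — A: about +6, B: about +2, C: about +9, D: about +4. Region C is most positive.

C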